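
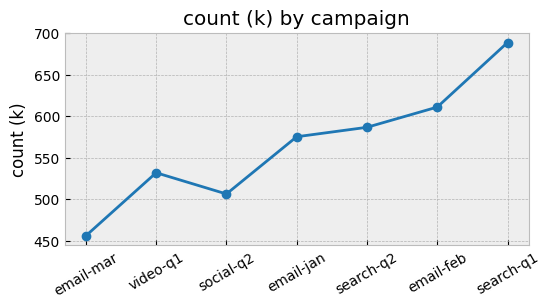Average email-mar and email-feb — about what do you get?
(460 + 620) / 2 ≈ 540.

≈ 540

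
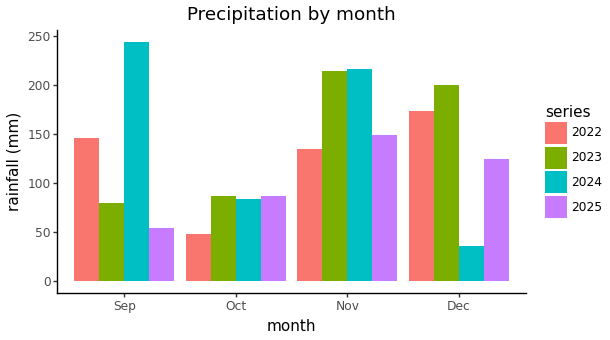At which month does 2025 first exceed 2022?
Sep: 2025 ≈ 50 vs 2022 ≈ 150 (not yet); Oct: 2025 ≈ 75 vs 2022 ≈ 50 (first crossover).

Oct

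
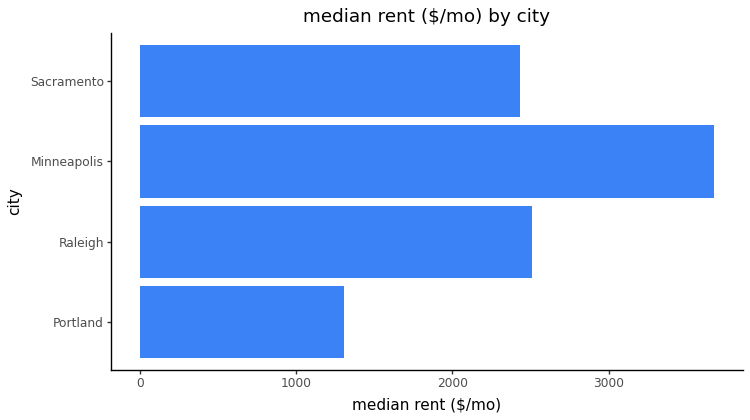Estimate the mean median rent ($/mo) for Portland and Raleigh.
(1500 + 2500) / 2 ≈ 2000.

≈ 2000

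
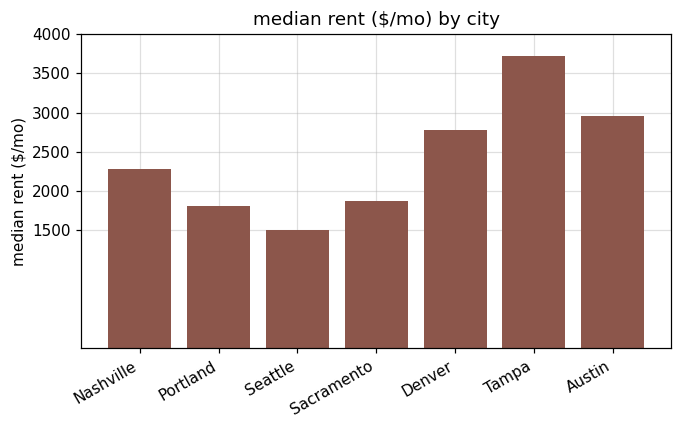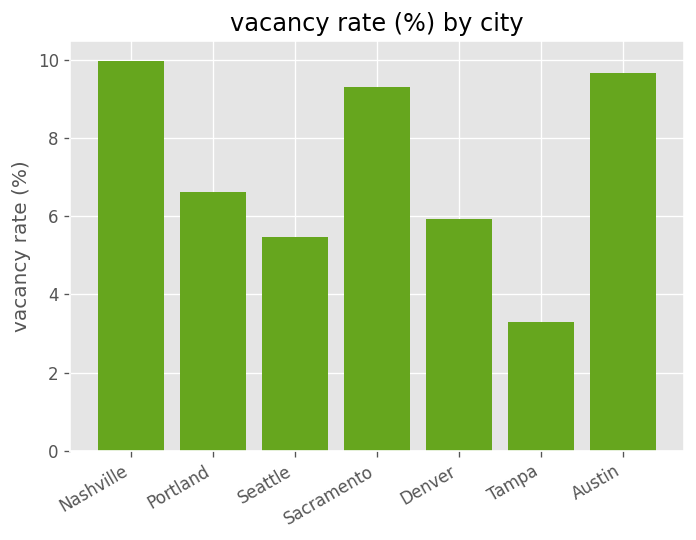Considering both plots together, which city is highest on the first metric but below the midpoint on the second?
Chart 2 median vacancy rate (%) ≈ 7; below-median cities: Seattle, Denver, Tampa. Among those, Tampa has the highest median rent ($/mo) (≈ 3500).

Tampa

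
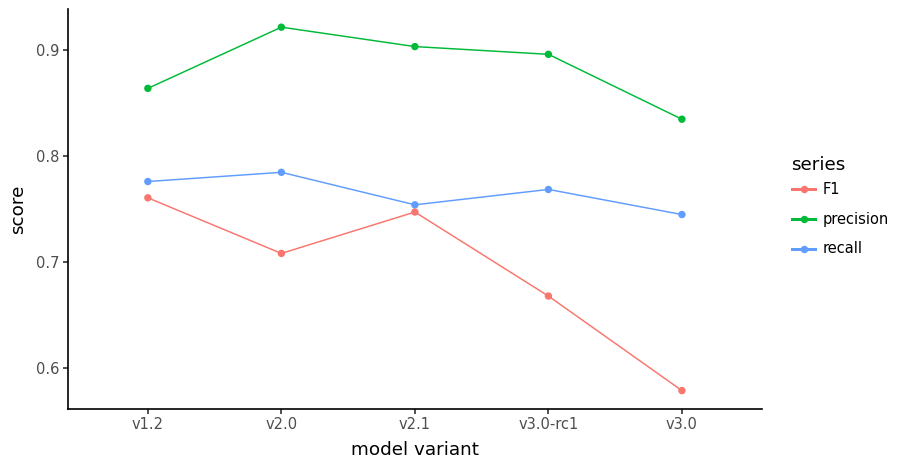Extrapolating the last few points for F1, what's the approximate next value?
≈ 0.525

Last three: 0.75, 0.65, 0.60 → slope ≈ -0.075/step → next ≈ 0.525.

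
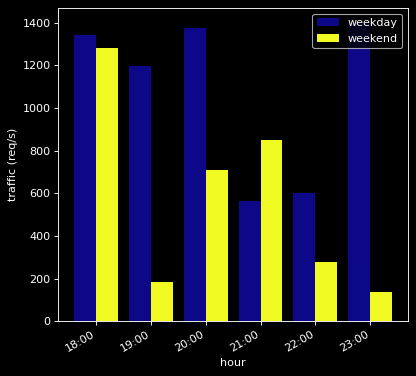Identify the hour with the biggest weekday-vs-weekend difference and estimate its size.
23:00: weekday ≈ 1400, weekend ≈ 200 → gap ≈ 1200. Next-largest (19:00) is only ≈ 1000.

23:00, ≈ 1200 req/s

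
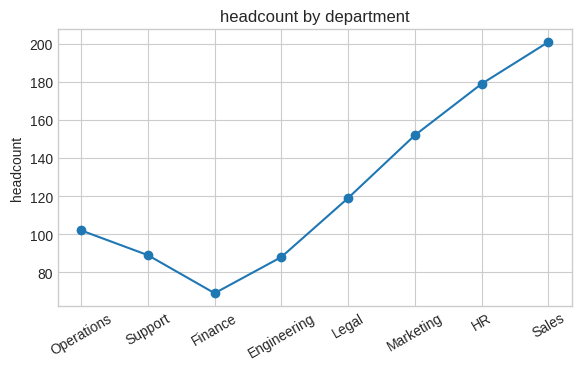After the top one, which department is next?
HR

Top 3: Sales ≈ 200, HR ≈ 180, Marketing ≈ 160.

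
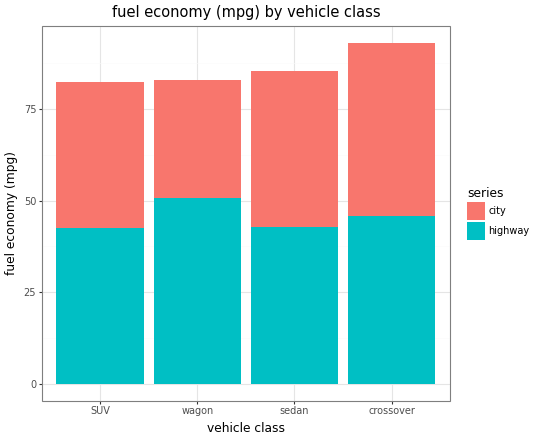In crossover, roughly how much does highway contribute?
≈ 50

highway top ≈ 50, bottom ≈ 0; segment ≈ 50.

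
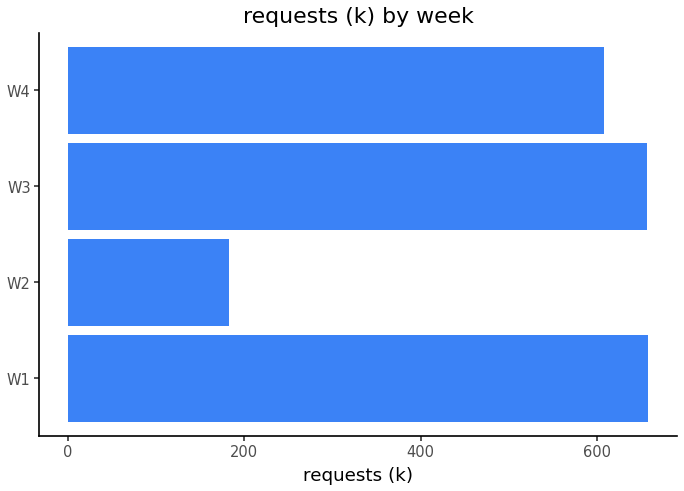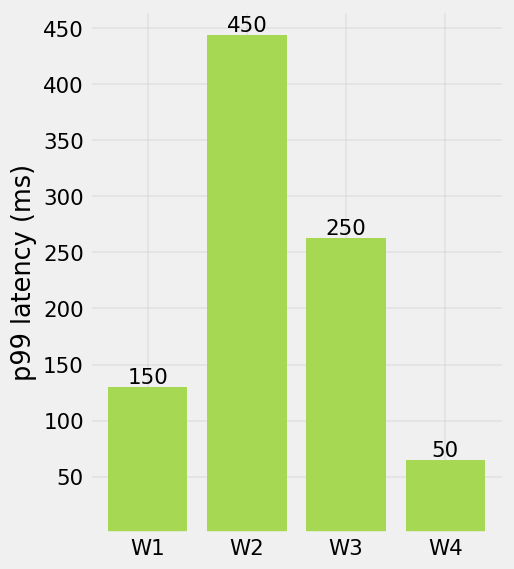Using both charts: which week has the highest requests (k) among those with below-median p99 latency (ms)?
Chart 2 median p99 latency (ms) ≈ 200; below-median weeks: W1, W4. Among those, W1 has the highest requests (k) (≈ 700).

W1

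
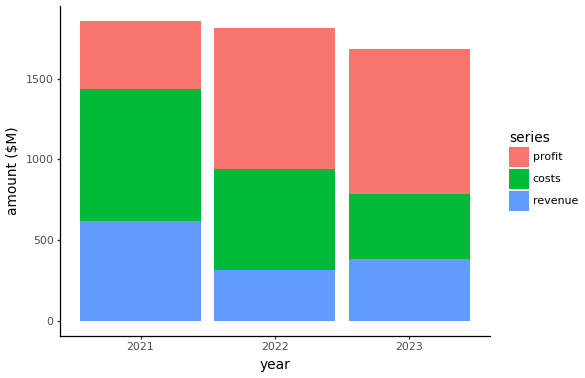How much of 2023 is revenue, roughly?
revenue top ≈ 400, bottom ≈ 0; segment ≈ 400.

≈ 400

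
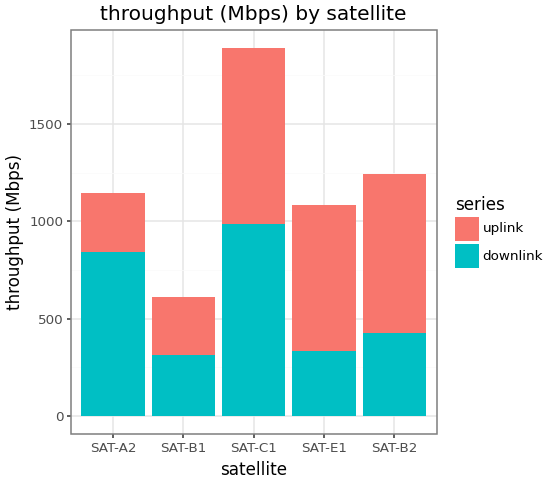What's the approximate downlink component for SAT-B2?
≈ 400

downlink top ≈ 400, bottom ≈ 0; segment ≈ 400.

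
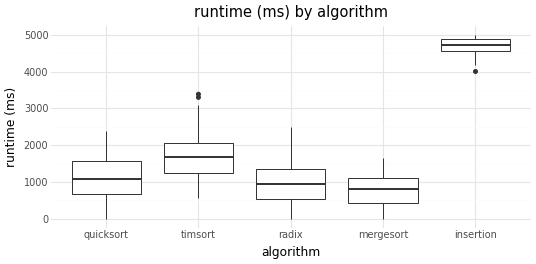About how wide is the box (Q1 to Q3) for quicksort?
Q3 ≈ 1500, Q1 ≈ 500; IQR ≈ 1000.

≈ 1000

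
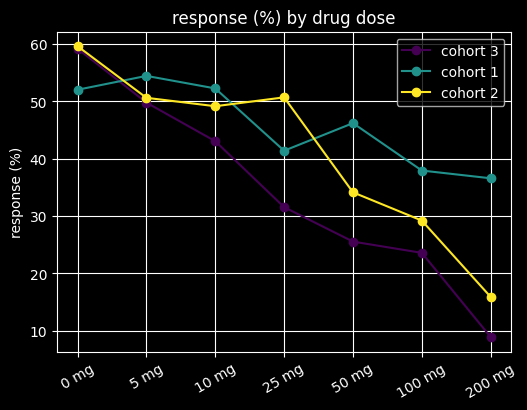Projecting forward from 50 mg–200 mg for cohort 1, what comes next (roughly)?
Last three: 45, 40, 35 → slope ≈ -5/step → next ≈ 30.

≈ 30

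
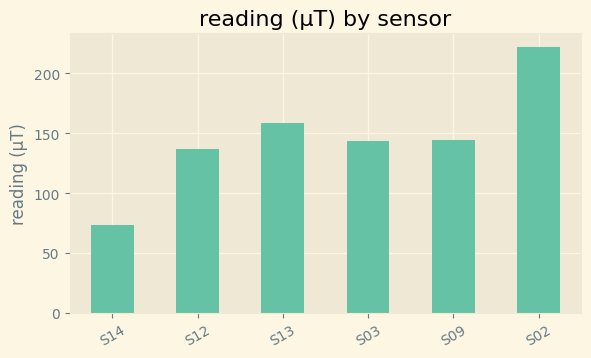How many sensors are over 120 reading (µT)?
5

Above 120: S12, S13, S03, S09, S02.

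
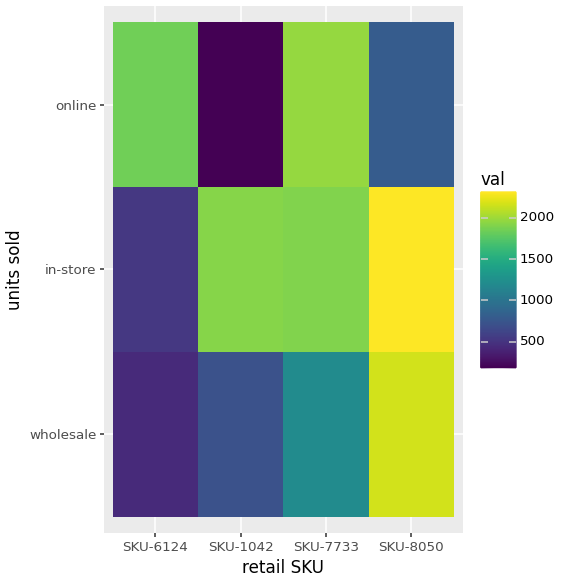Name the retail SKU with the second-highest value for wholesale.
Top 3 for wholesale: SKU-8050 ≈ 2200, SKU-7733 ≈ 1200, SKU-1042 ≈ 800.

SKU-7733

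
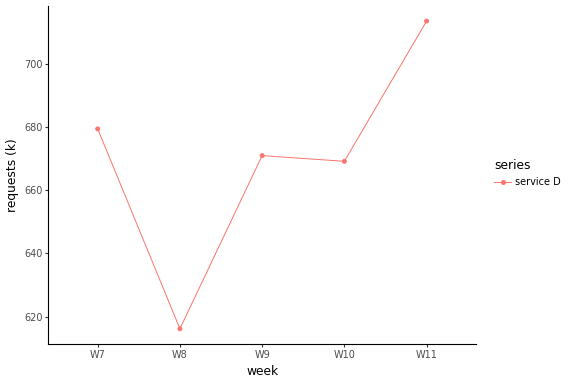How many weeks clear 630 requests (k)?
Above 630: W7, W9, W10, W11.

4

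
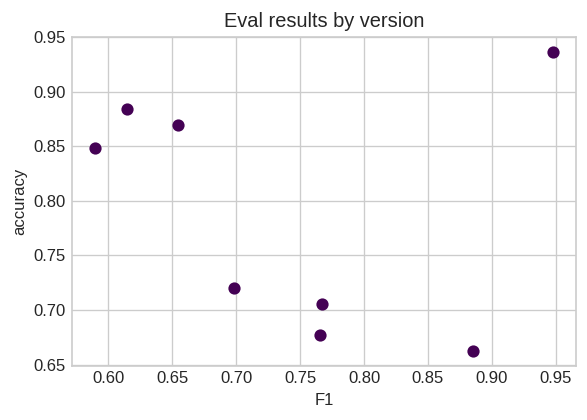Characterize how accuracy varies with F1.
no clear correlation

Points are roughly uncorrelated; weak (|r| ≈ 0.2).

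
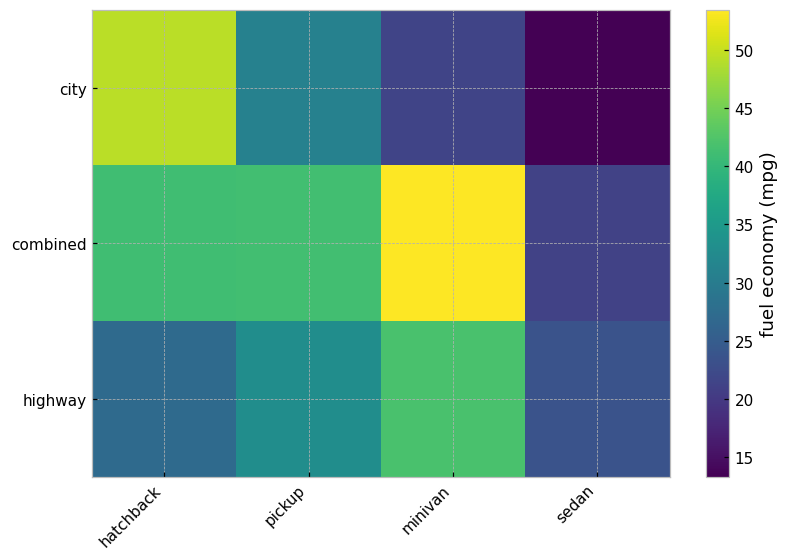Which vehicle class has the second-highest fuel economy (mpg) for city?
pickup

Top 3 for city: hatchback ≈ 50, pickup ≈ 30, minivan ≈ 20.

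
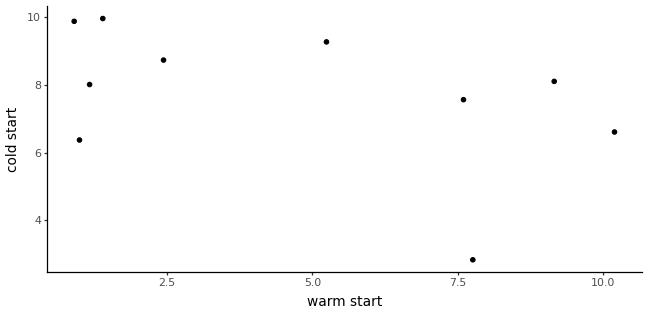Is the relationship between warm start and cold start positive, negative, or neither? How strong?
negative, moderate

Points are negatively correlated; moderate (|r| ≈ 0.5).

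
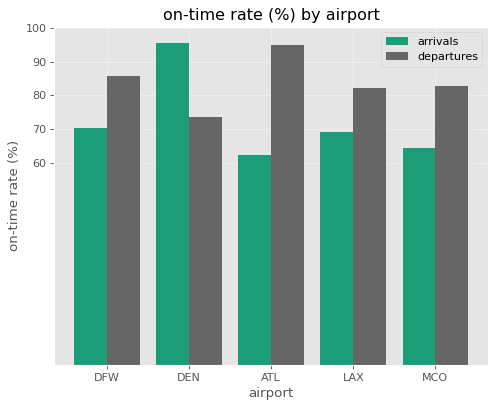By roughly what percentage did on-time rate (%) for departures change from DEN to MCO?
DEN ≈ 70, MCO ≈ 80; (80 − 70) / 70 ≈ +14.3%.

≈ +14.3%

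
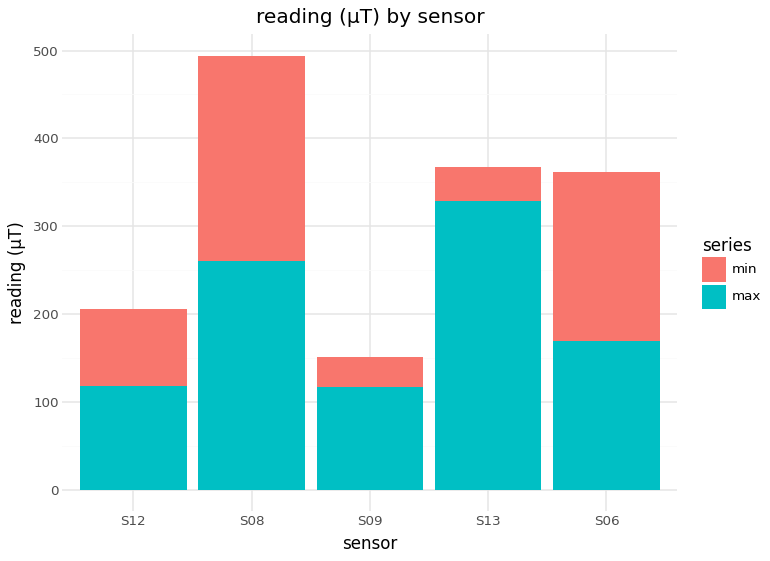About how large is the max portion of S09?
≈ 100

max top ≈ 100, bottom ≈ 0; segment ≈ 100.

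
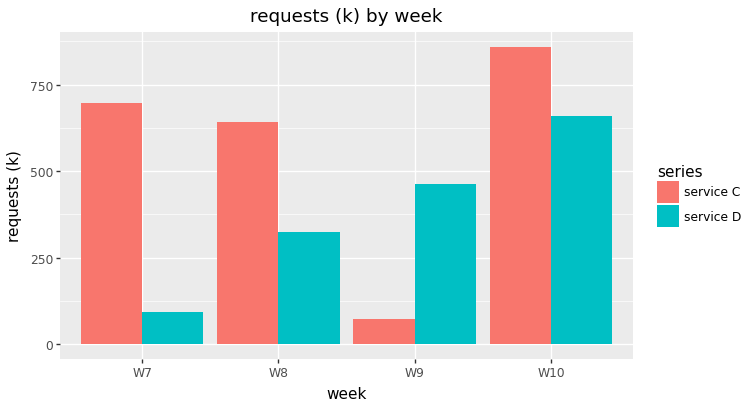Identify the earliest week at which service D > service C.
W8: service D ≈ 300 vs service C ≈ 600 (not yet); W9: service D ≈ 500 vs service C ≈ 100 (first crossover).

W9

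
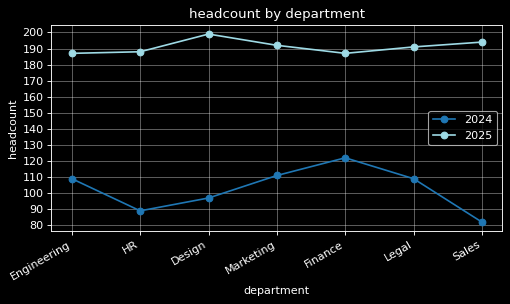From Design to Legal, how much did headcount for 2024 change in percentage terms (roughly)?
Design ≈ 100, Legal ≈ 110; (110 − 100) / 100 ≈ +10%.

≈ +10%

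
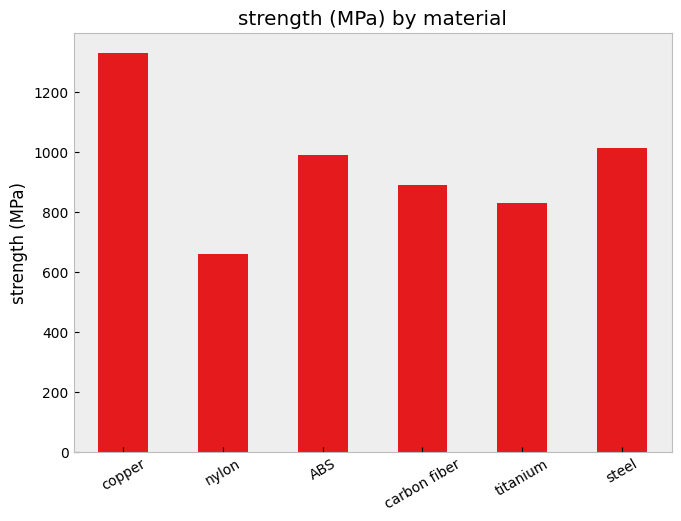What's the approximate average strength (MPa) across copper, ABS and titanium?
(1400 + 1000 + 800) / 3 ≈ 1067.

≈ 1067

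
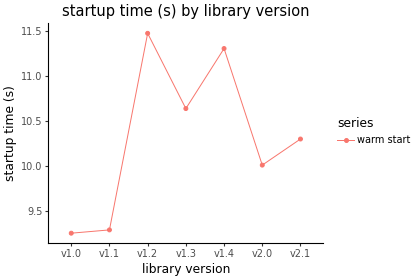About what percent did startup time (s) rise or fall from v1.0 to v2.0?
v1.0 ≈ 9.2, v2.0 ≈ 10.0; (10.0 − 9.2) / 9.2 ≈ +8.7%.

≈ +8.7%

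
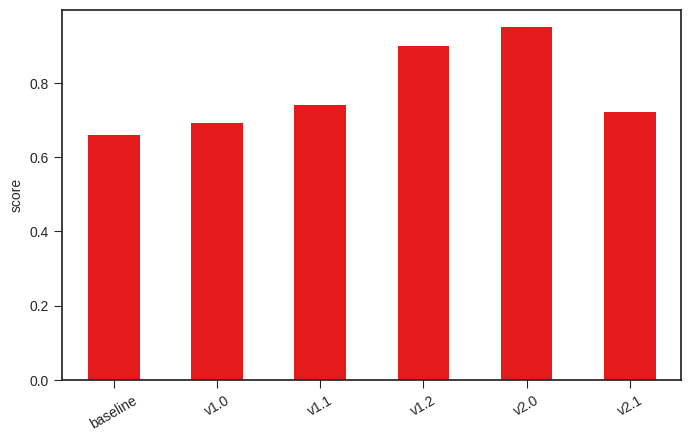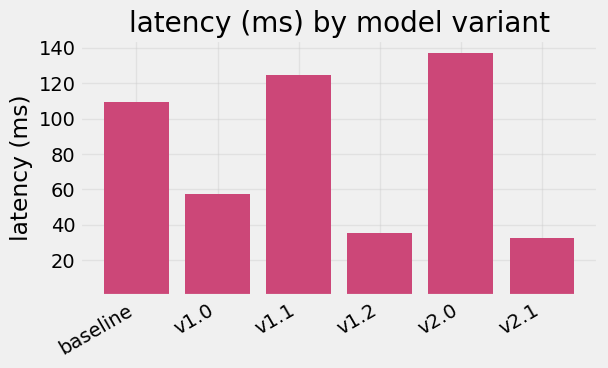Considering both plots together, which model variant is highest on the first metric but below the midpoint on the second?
v1.2

Chart 2 median latency (ms) ≈ 80; below-median model variants: v1.0, v1.2, v2.1. Among those, v1.2 has the highest score (≈ 0.9).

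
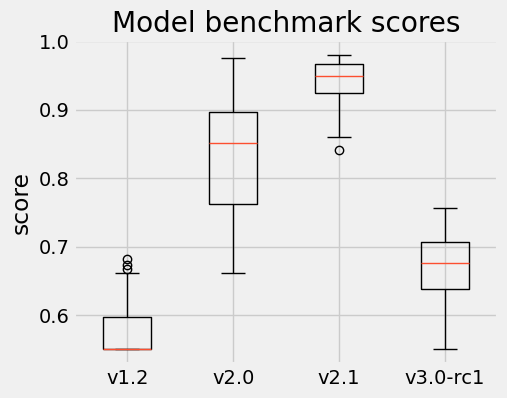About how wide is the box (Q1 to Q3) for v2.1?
≈ 0.05

Q3 ≈ 0.95, Q1 ≈ 0.90; IQR ≈ 0.05.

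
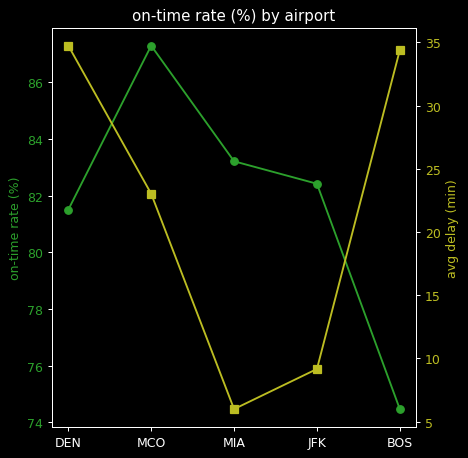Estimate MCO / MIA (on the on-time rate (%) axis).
≈ 1.05×

MCO ≈ 88, MIA ≈ 84; 88/84 ≈ 1.05.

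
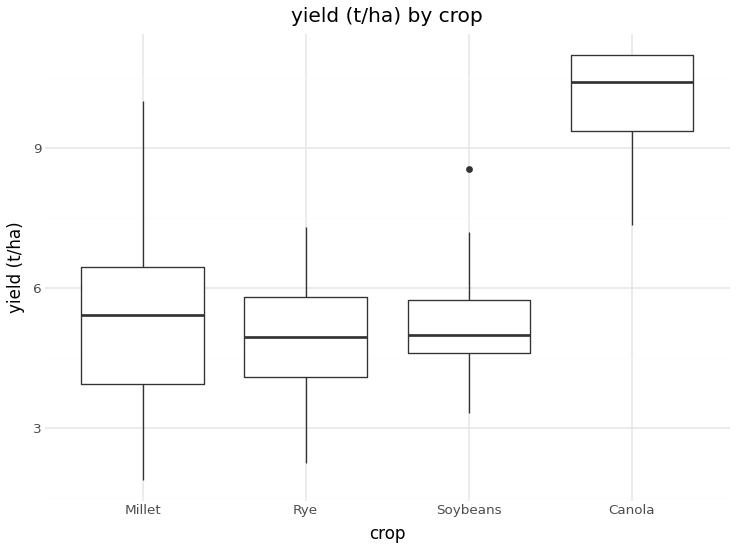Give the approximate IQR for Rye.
≈ 2.0

Q3 ≈ 6.0, Q1 ≈ 4.0; IQR ≈ 2.0.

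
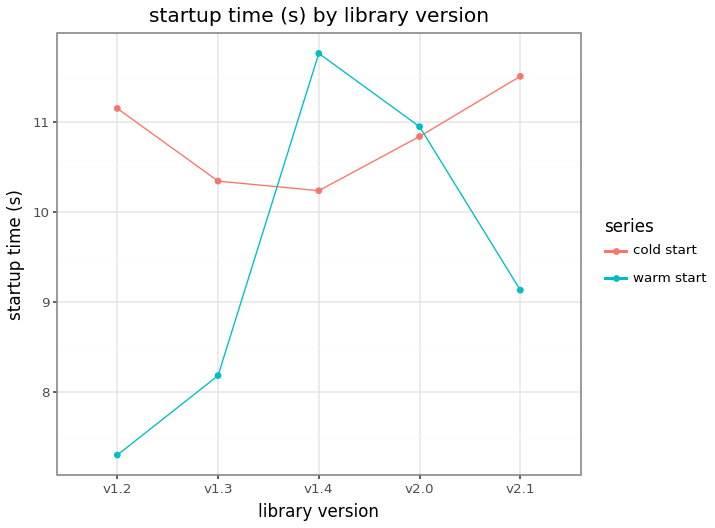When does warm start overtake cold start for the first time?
v1.3: warm start ≈ 8.0 vs cold start ≈ 10.5 (not yet); v1.4: warm start ≈ 12.0 vs cold start ≈ 10.0 (first crossover).

v1.4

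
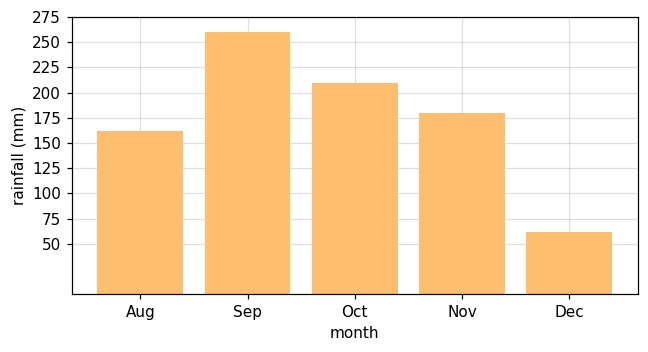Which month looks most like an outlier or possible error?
Dec ≈ 50; the rest sit between ≈ 150 and ≈ 250.

Dec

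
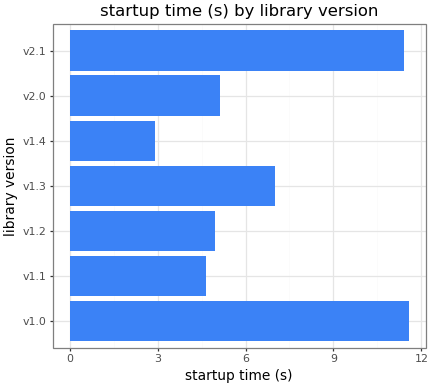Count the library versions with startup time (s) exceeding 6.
Above 6: v1.0, v1.3, v2.1.

3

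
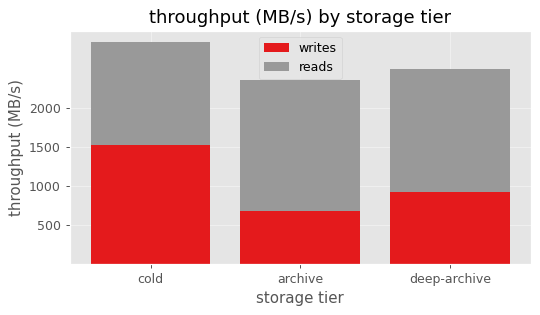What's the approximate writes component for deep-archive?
≈ 1000

writes top ≈ 1000, bottom ≈ 0; segment ≈ 1000.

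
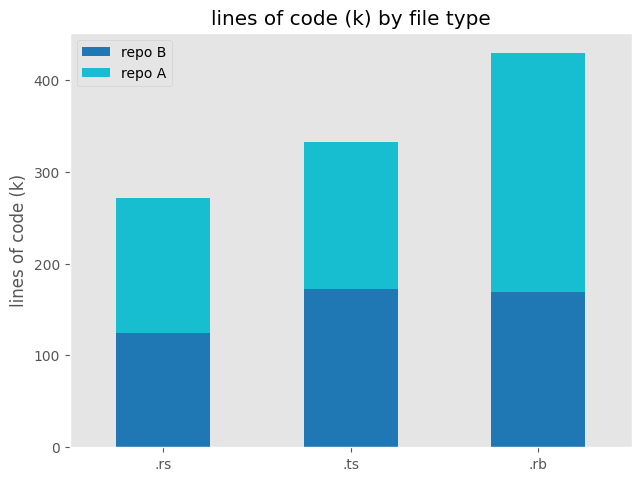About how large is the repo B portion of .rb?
repo B top ≈ 150, bottom ≈ 0; segment ≈ 150.

≈ 150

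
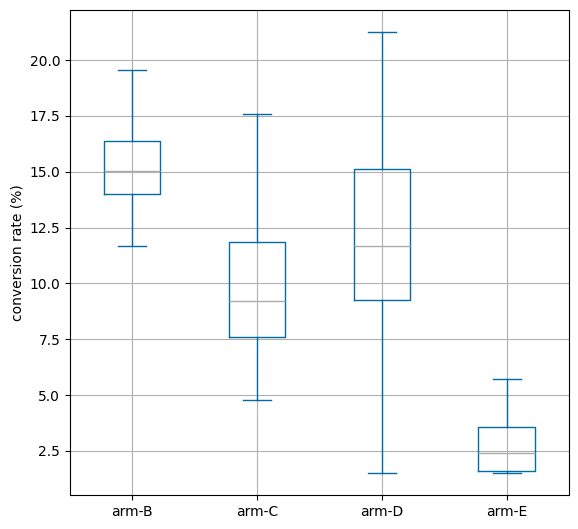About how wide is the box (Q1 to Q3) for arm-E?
≈ 2

Q3 ≈ 4, Q1 ≈ 2; IQR ≈ 2.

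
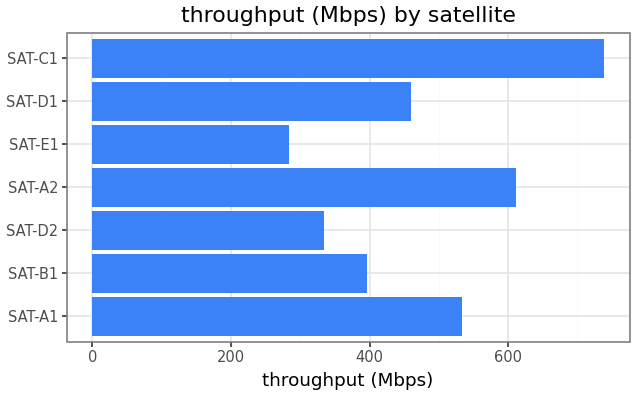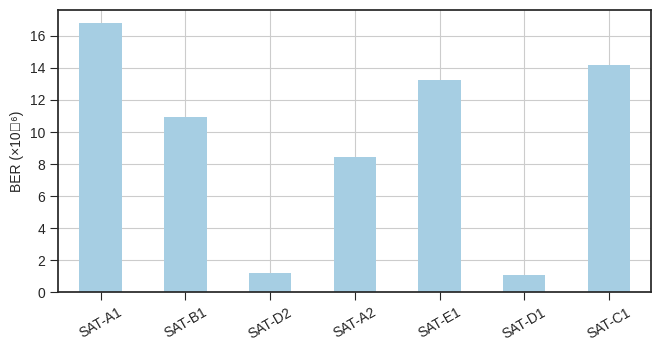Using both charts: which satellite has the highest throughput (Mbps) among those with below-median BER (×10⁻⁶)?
SAT-A2

Chart 2 median BER (×10⁻⁶) ≈ 10; below-median satellites: SAT-D2, SAT-A2, SAT-D1. Among those, SAT-A2 has the highest throughput (Mbps) (≈ 600).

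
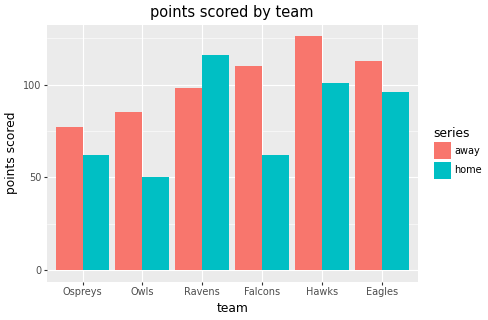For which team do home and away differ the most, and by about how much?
Falcons: home ≈ 60, away ≈ 120 → gap ≈ 60. Next-largest (Owls) is only ≈ 40.

Falcons, ≈ 60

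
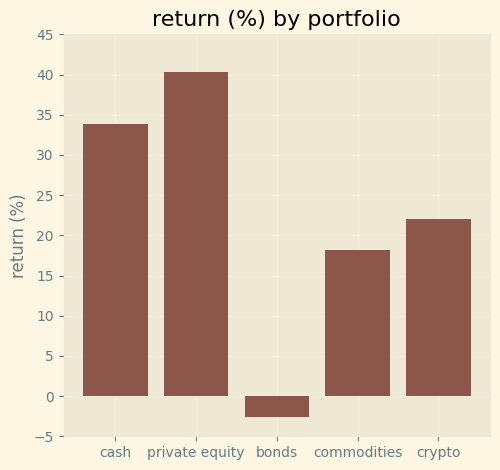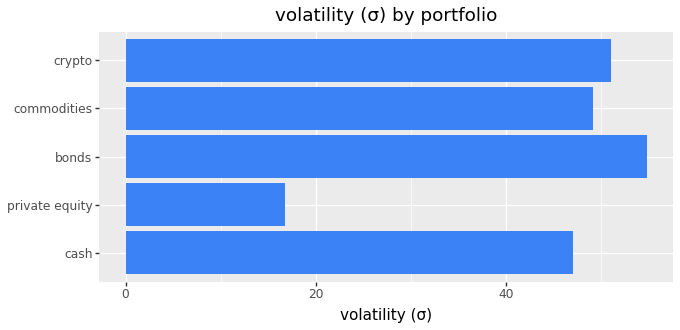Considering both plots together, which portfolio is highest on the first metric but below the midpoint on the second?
Chart 2 median volatility (σ) ≈ 50; below-median portfolios: cash, private equity. Among those, private equity has the highest return (%) (≈ 40).

private equity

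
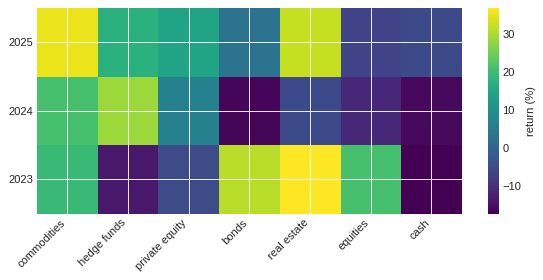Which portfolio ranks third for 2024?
Top 4 for 2024: hedge funds ≈ 30, commodities ≈ 20, private equity ≈ 5, real estate ≈ -5.

private equity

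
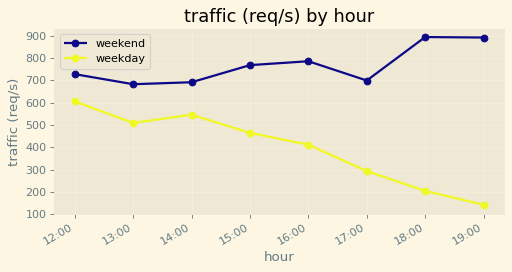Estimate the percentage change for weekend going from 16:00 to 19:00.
≈ +12.5%

16:00 ≈ 800, 19:00 ≈ 900; (900 − 800) / 800 ≈ +12.5%.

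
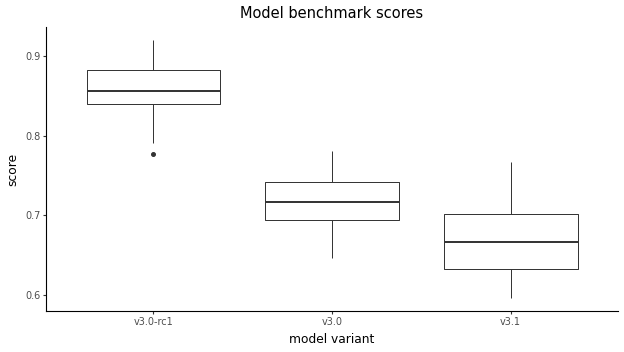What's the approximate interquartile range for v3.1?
Q3 ≈ 0.70, Q1 ≈ 0.64; IQR ≈ 0.06.

≈ 0.06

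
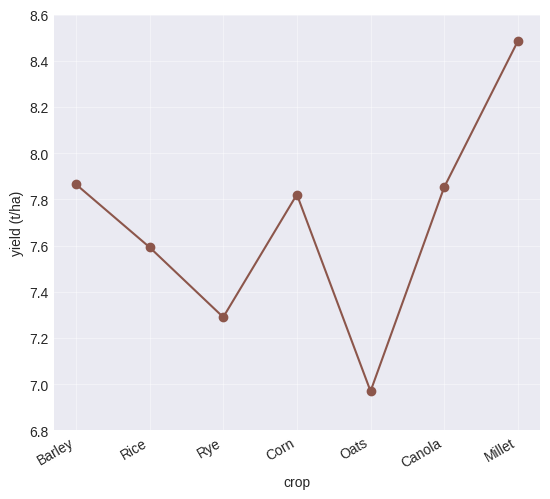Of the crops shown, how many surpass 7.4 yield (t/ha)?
5

Above 7.4: Barley, Rice, Corn, Canola, Millet.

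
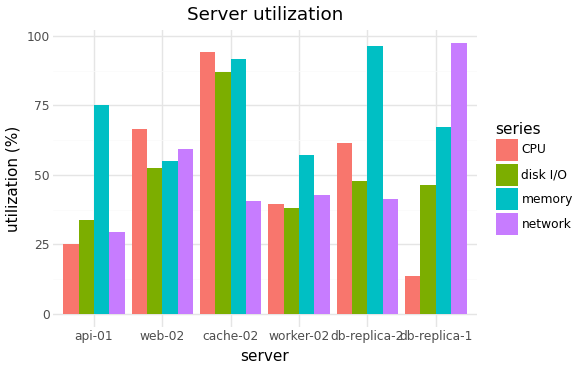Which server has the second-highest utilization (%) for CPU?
Top 3 for CPU: cache-02 ≈ 90, web-02 ≈ 70, db-replica-2 ≈ 60.

web-02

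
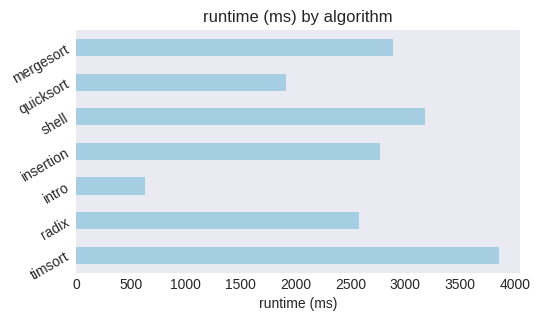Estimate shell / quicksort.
shell ≈ 3000, quicksort ≈ 2000; 3000/2000 ≈ 1.5.

≈ 1.5×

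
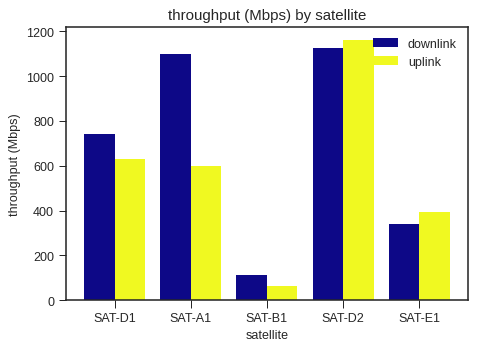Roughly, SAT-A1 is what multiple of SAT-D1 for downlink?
SAT-A1 ≈ 1100, SAT-D1 ≈ 700; 1100/700 ≈ 1.57.

≈ 1.57×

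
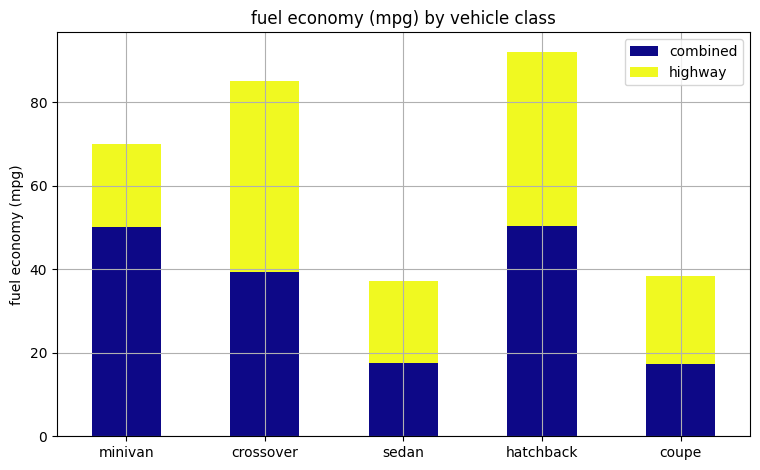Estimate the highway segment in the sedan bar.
≈ 20

highway top ≈ 40, bottom ≈ 20; segment ≈ 20.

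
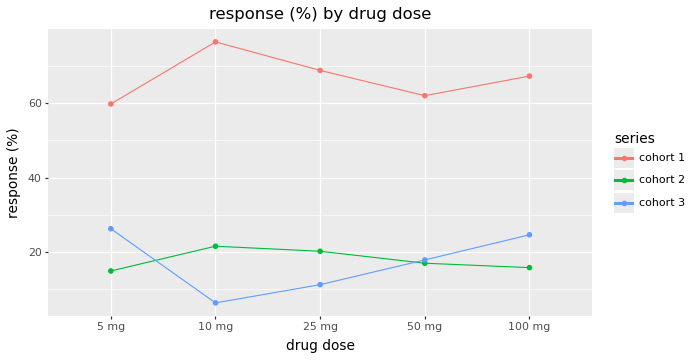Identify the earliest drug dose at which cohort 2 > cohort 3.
10 mg

5 mg: cohort 2 ≈ 10 vs cohort 3 ≈ 30 (not yet); 10 mg: cohort 2 ≈ 20 vs cohort 3 ≈ 10 (first crossover).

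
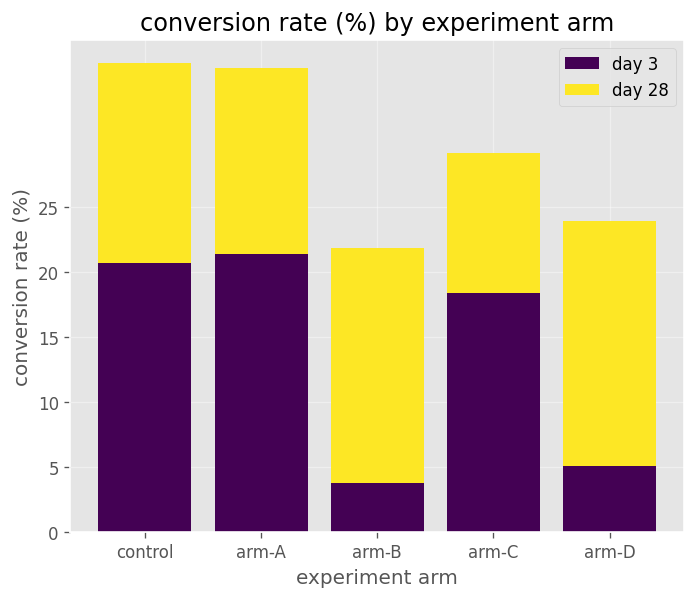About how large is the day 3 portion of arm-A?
day 3 top ≈ 20, bottom ≈ 0; segment ≈ 20.

≈ 20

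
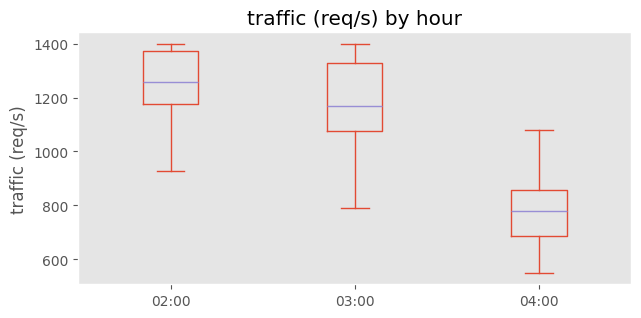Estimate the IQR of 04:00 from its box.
≈ 150

Q3 ≈ 850, Q1 ≈ 700; IQR ≈ 150.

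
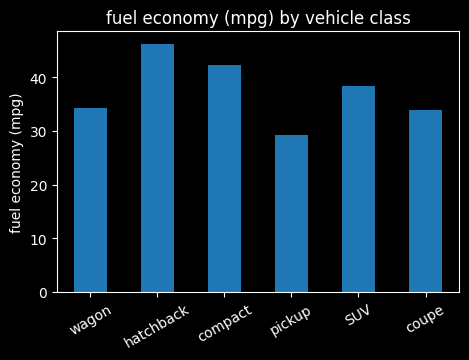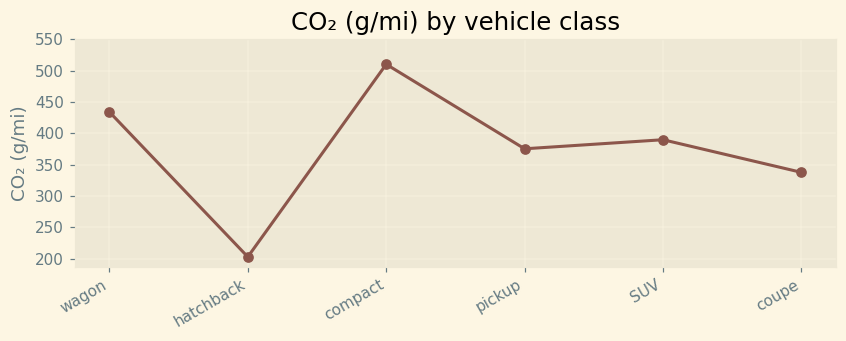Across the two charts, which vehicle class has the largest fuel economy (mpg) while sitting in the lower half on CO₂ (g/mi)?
Chart 2 median CO₂ (g/mi) ≈ 400; below-median vehicle classes: hatchback, pickup, coupe. Among those, hatchback has the highest fuel economy (mpg) (≈ 45).

hatchback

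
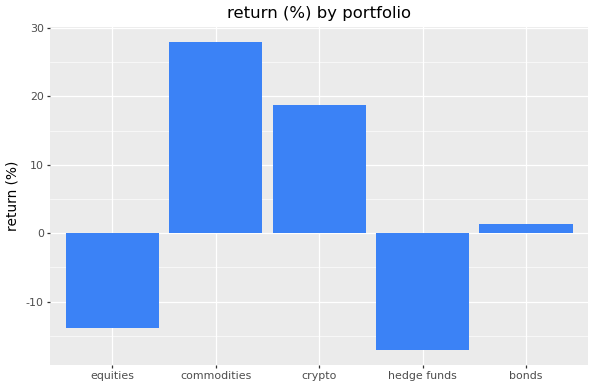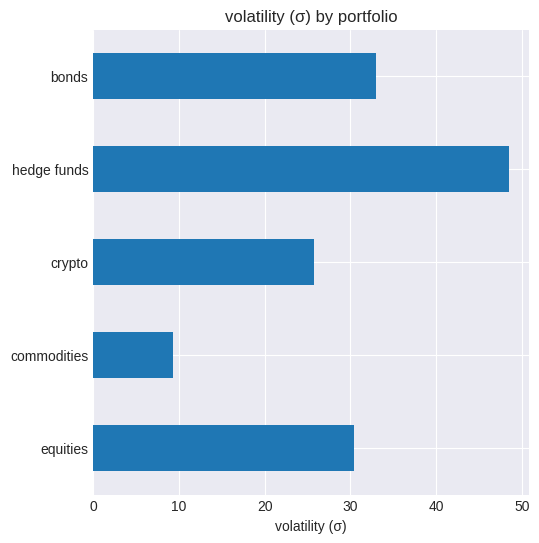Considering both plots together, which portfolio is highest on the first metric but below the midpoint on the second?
commodities

Chart 2 median volatility (σ) ≈ 30; below-median portfolios: commodities, crypto. Among those, commodities has the highest return (%) (≈ 30).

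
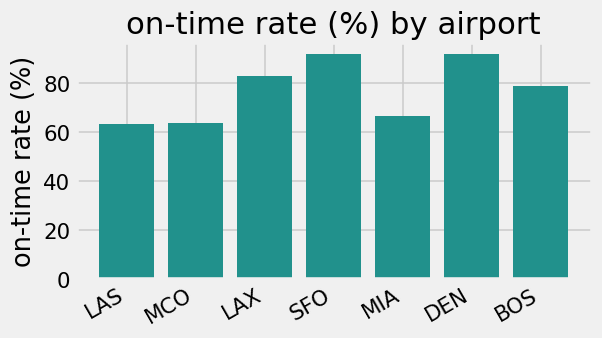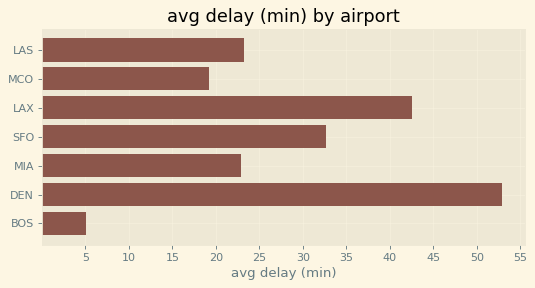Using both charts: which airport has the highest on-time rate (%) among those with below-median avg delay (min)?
Chart 2 median avg delay (min) ≈ 25; below-median airports: MCO, MIA, BOS. Among those, BOS has the highest on-time rate (%) (≈ 80).

BOS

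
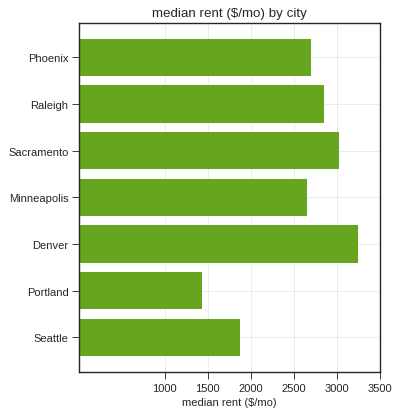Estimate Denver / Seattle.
Denver ≈ 3000, Seattle ≈ 2000; 3000/2000 ≈ 1.5.

≈ 1.5×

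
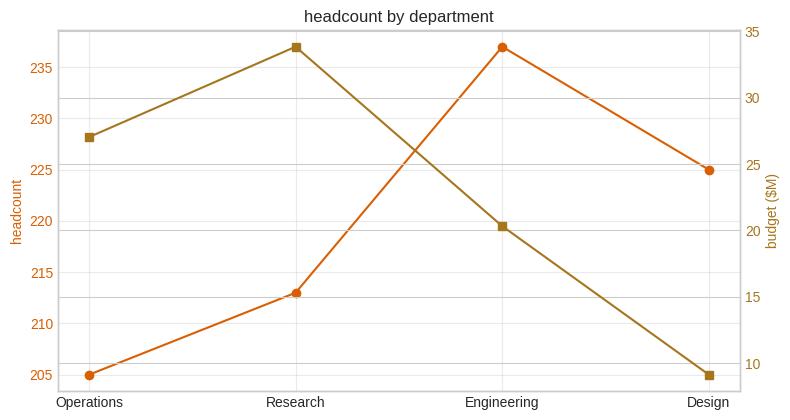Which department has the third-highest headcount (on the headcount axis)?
Top 4 (on the headcount axis): Engineering ≈ 235, Design ≈ 225, Research ≈ 215, Operations ≈ 205.

Research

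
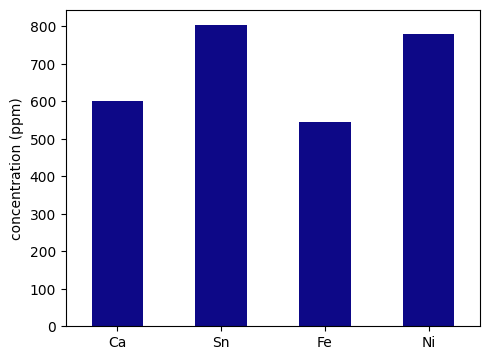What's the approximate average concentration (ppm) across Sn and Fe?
≈ 650

(800 + 500) / 2 ≈ 650.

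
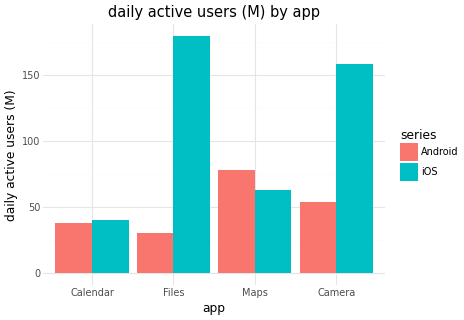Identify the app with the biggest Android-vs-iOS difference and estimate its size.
Files, ≈ 140 M

Files: Android ≈ 40, iOS ≈ 180 → gap ≈ 140. Next-largest (Camera) is only ≈ 100.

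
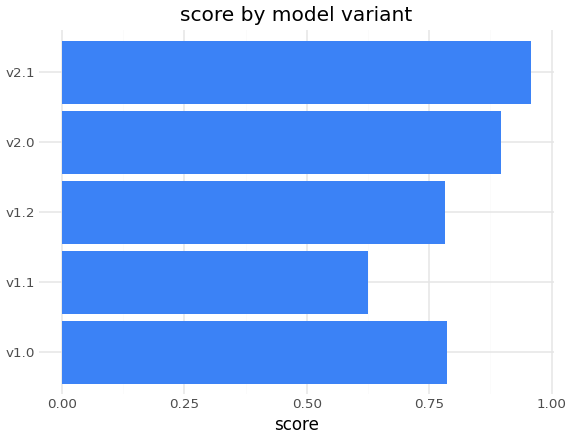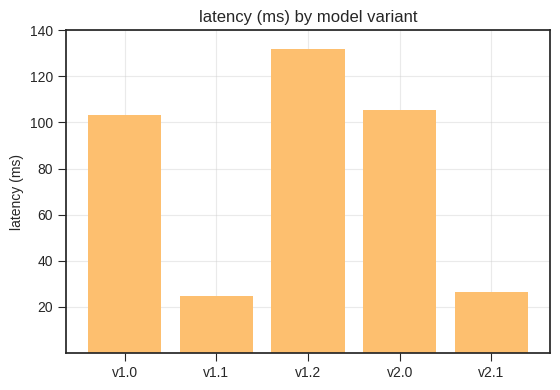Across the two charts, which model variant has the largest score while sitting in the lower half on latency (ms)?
Chart 2 median latency (ms) ≈ 100; below-median model variants: v1.1, v2.1. Among those, v2.1 has the highest score (≈ 1).

v2.1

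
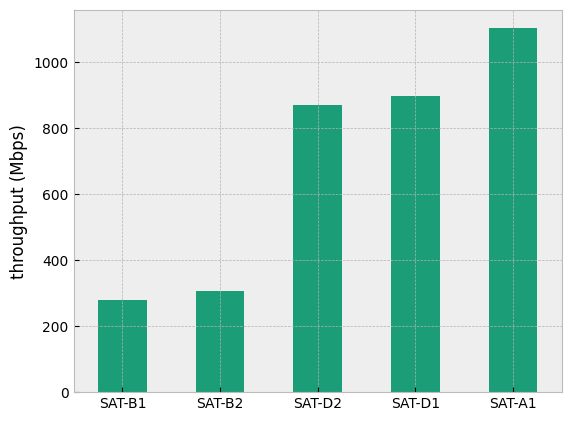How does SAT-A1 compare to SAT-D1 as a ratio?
SAT-A1 ≈ 1100, SAT-D1 ≈ 900; 1100/900 ≈ 1.22.

≈ 1.22×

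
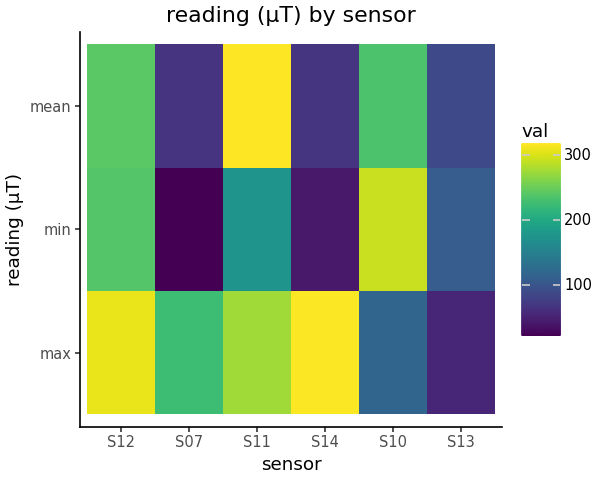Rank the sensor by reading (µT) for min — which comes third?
Top 4 for min: S10 ≈ 300, S12 ≈ 250, S11 ≈ 175, S13 ≈ 100.

S11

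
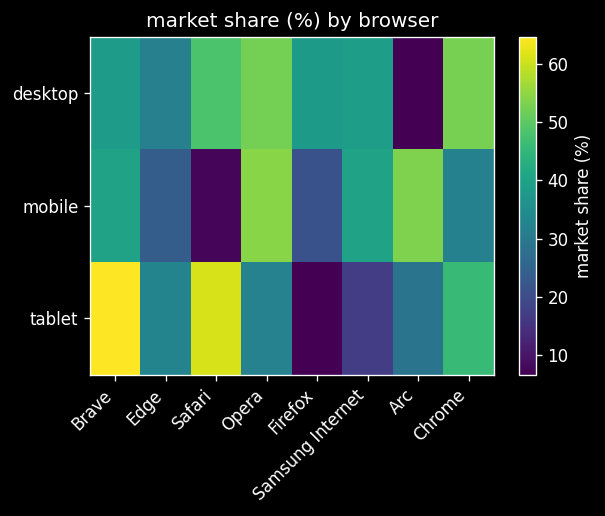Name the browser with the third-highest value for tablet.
Top 4 for tablet: Brave ≈ 65, Safari ≈ 60, Chrome ≈ 45, Edge ≈ 35.

Chrome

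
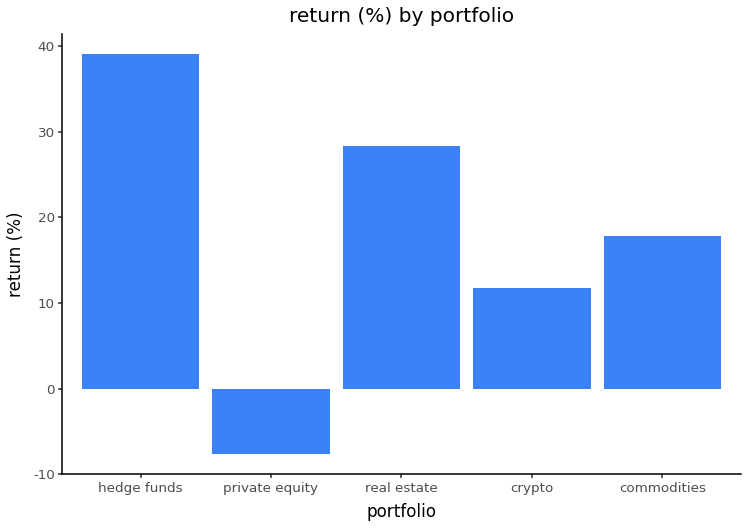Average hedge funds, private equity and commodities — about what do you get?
(40 + -10 + 20) / 3 ≈ 17.

≈ 17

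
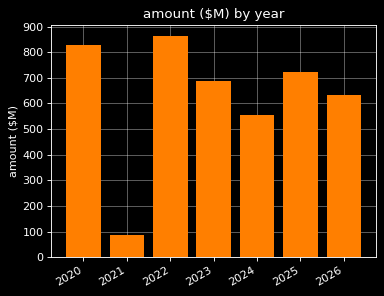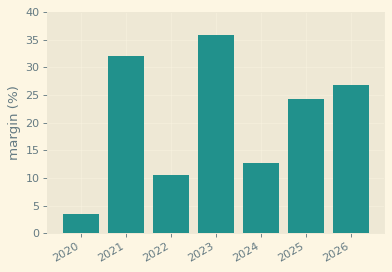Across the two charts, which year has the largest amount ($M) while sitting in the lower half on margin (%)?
2022

Chart 2 median margin (%) ≈ 25; below-median years: 2020, 2022, 2024. Among those, 2022 has the highest amount ($M) (≈ 900).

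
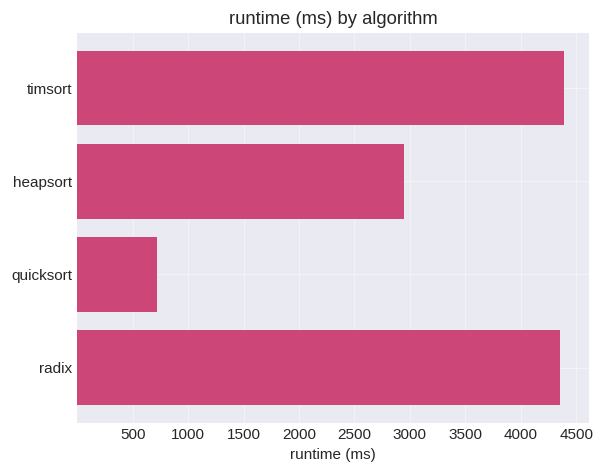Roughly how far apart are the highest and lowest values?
≈ 4000

Max timsort ≈ 4500, min quicksort ≈ 500; range ≈ 4000.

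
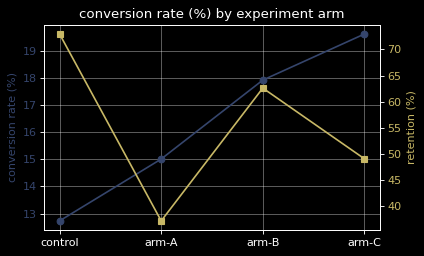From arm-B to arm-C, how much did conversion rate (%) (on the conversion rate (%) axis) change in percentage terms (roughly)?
≈ +11.1%

arm-B ≈ 18, arm-C ≈ 20; (20 − 18) / 18 ≈ +11.1%.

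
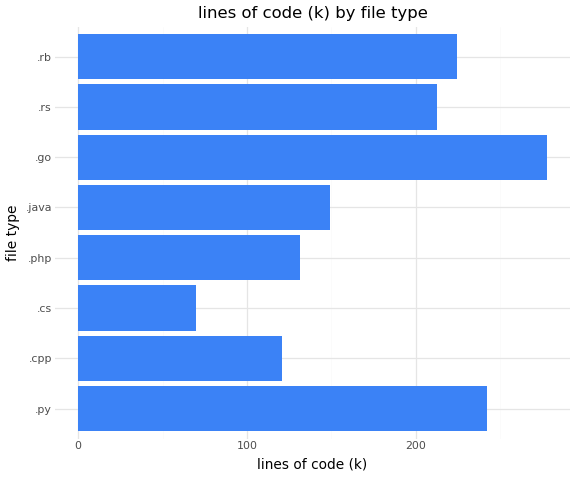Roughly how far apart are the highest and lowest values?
Max .go ≈ 275, min .cs ≈ 75; range ≈ 200.

≈ 200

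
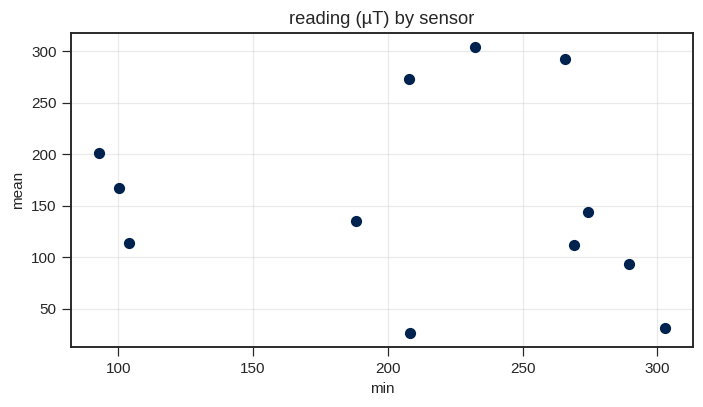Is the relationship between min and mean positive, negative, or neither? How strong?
Points are roughly uncorrelated; weak (|r| ≈ 0.1).

no clear correlation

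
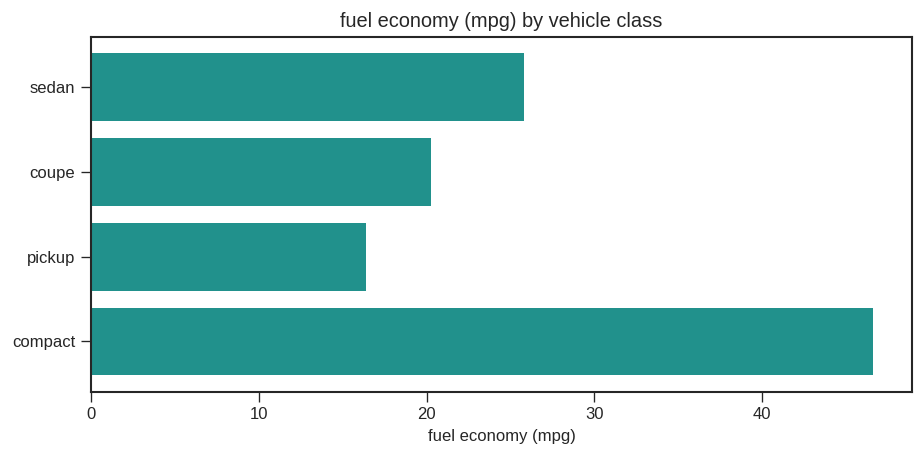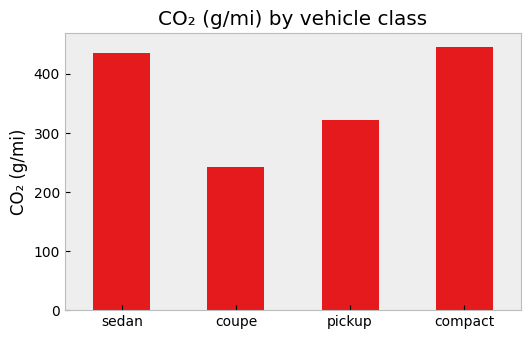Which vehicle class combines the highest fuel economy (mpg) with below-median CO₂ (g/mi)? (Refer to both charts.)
coupe

Chart 2 median CO₂ (g/mi) ≈ 400; below-median vehicle classes: coupe, pickup. Among those, coupe has the highest fuel economy (mpg) (≈ 20).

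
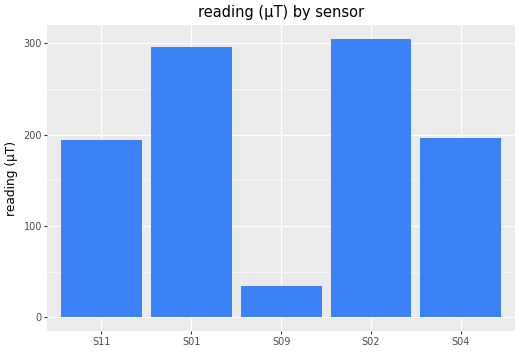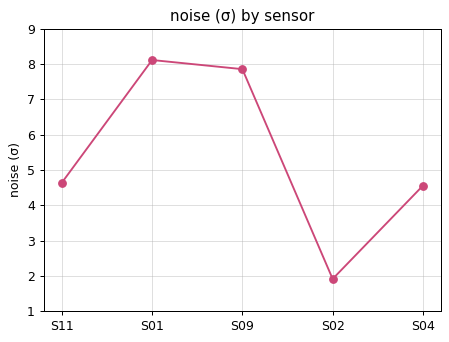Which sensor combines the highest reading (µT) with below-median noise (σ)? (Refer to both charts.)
Chart 2 median noise (σ) ≈ 5; below-median sensors: S02, S04. Among those, S02 has the highest reading (µT) (≈ 300).

S02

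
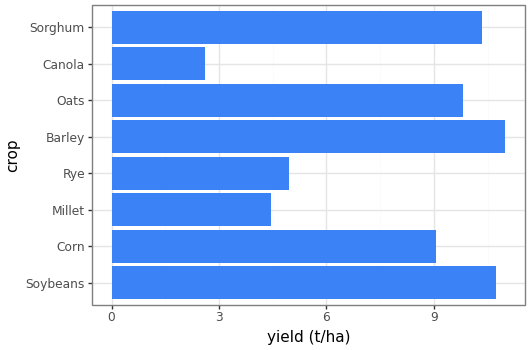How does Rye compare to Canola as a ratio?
≈ 1.67×

Rye ≈ 5, Canola ≈ 3; 5/3 ≈ 1.67.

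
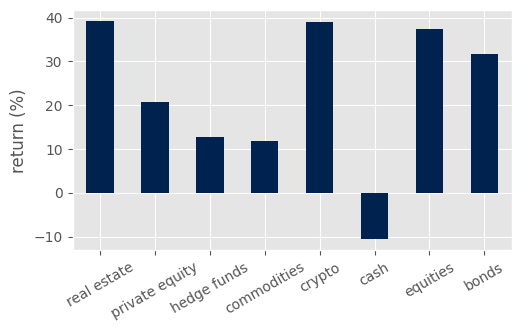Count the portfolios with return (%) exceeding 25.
4

Above 25: real estate, crypto, equities, bonds.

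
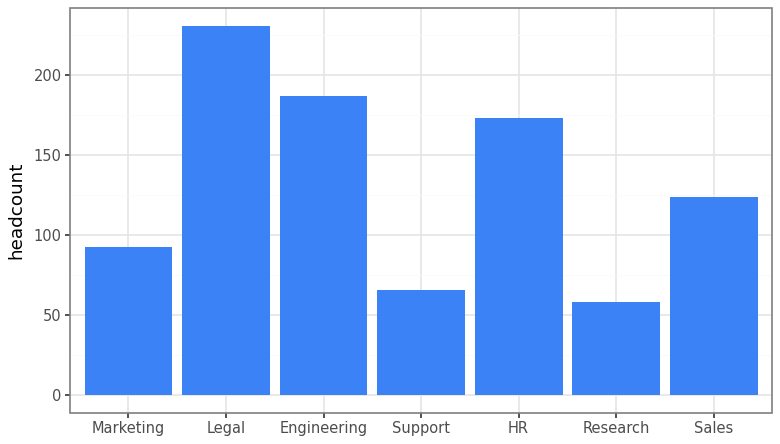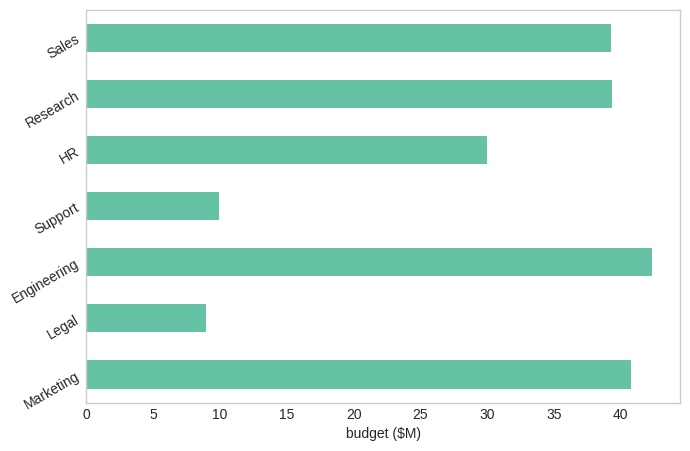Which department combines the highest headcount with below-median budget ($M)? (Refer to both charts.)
Legal

Chart 2 median budget ($M) ≈ 40; below-median departments: Legal, Support, HR. Among those, Legal has the highest headcount (≈ 225).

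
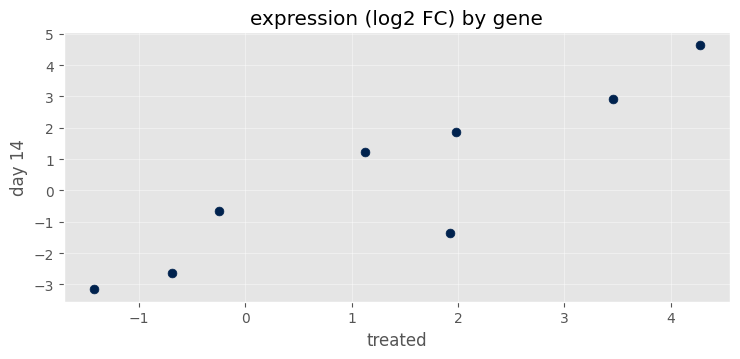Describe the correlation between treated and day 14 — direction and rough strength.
Points are positively correlated; strong (|r| ≈ 0.9).

positive, strong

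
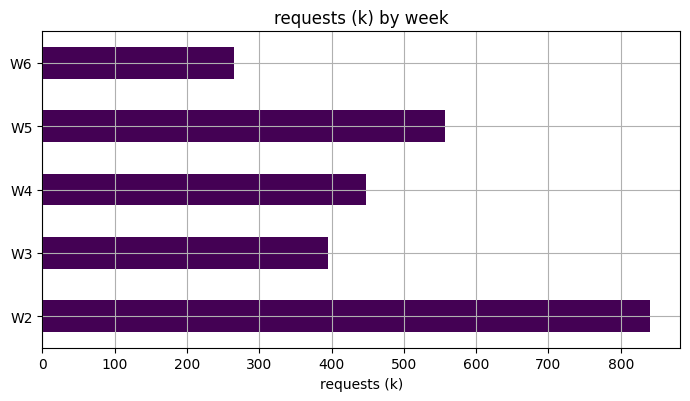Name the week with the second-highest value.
W5

Top 3: W2 ≈ 800, W5 ≈ 600, W4 ≈ 400.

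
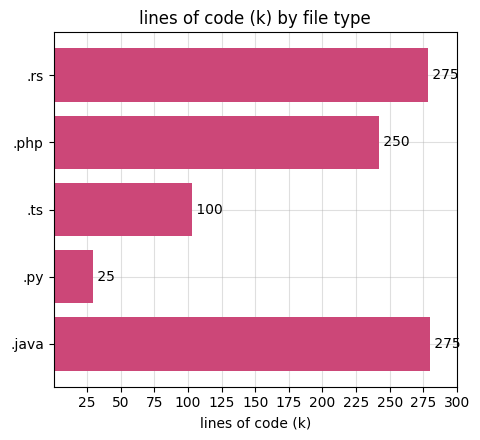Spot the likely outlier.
.py

.py ≈ 25; the rest sit between ≈ 100 and ≈ 275.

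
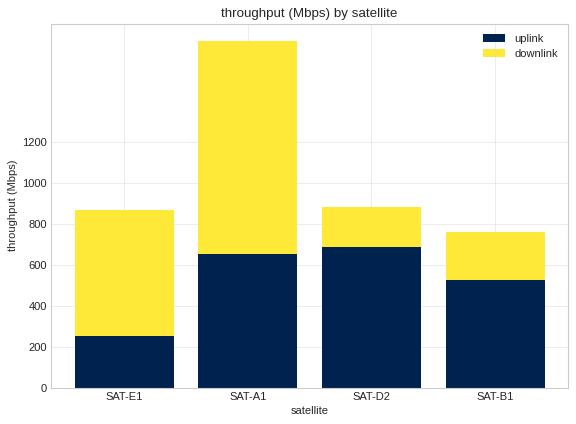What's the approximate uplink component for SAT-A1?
uplink top ≈ 600, bottom ≈ 0; segment ≈ 600.

≈ 600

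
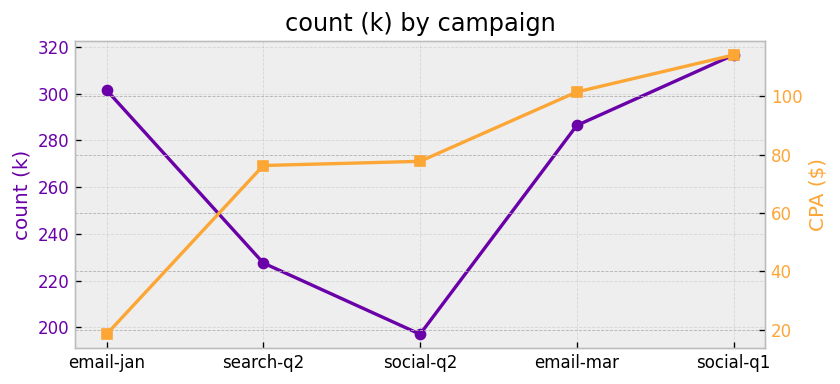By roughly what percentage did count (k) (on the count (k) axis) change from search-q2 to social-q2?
search-q2 ≈ 230, social-q2 ≈ 200; (200 − 230) / 230 ≈ -13%.

≈ -13%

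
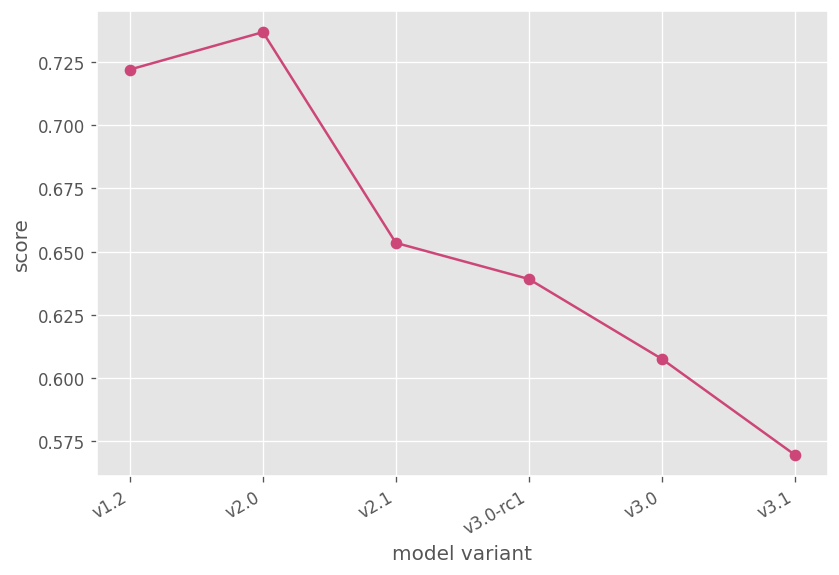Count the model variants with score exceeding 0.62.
Above 0.62: v1.2, v2.0, v2.1, v3.0-rc1.

4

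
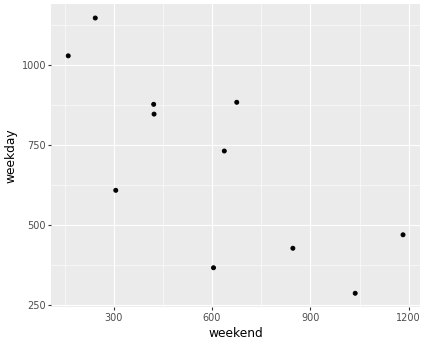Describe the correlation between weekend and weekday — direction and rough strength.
negative, strong

Points are negatively correlated; strong (|r| ≈ 0.8).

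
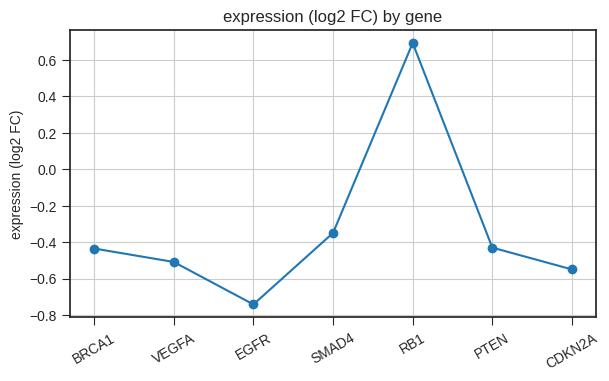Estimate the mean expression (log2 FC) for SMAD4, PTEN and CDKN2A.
(-0.4 + -0.4 + -0.6) / 3 ≈ -0.47.

≈ -0.47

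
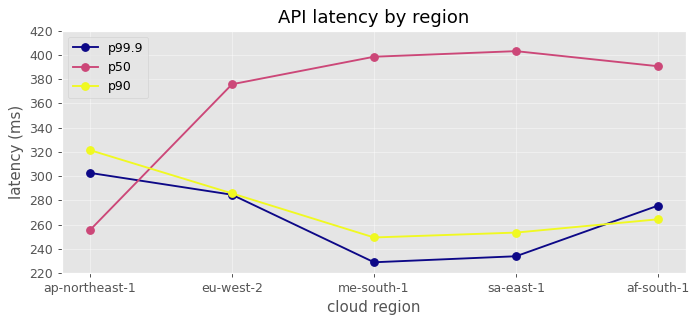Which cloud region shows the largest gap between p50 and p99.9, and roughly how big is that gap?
me-south-1: p50 ≈ 400, p99.9 ≈ 220 → gap ≈ 180. Next-largest (sa-east-1) is only ≈ 160.

me-south-1, ≈ 180 ms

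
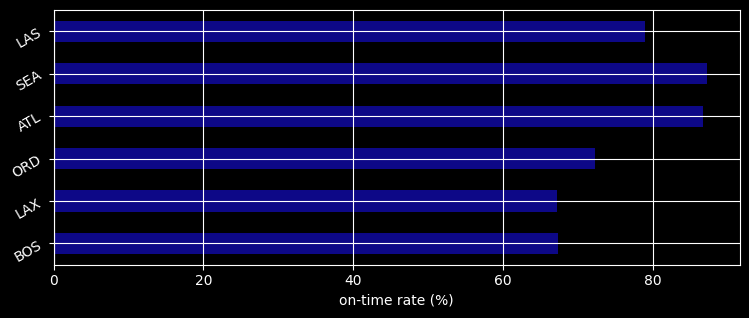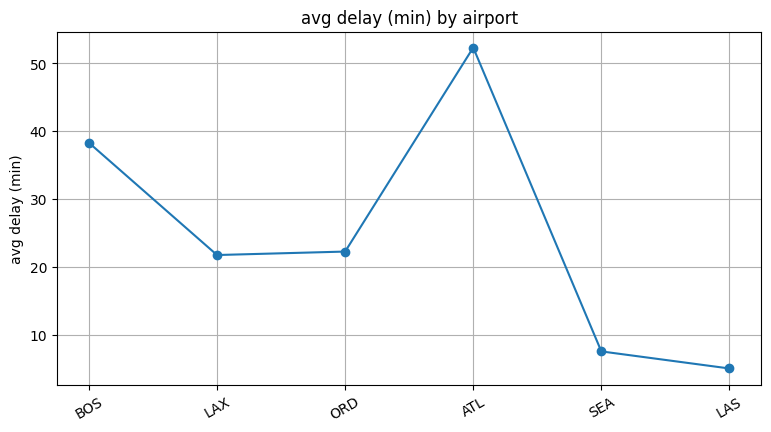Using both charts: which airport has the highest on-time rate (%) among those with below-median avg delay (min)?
Chart 2 median avg delay (min) ≈ 20; below-median airports: LAX, SEA, LAS. Among those, SEA has the highest on-time rate (%) (≈ 90).

SEA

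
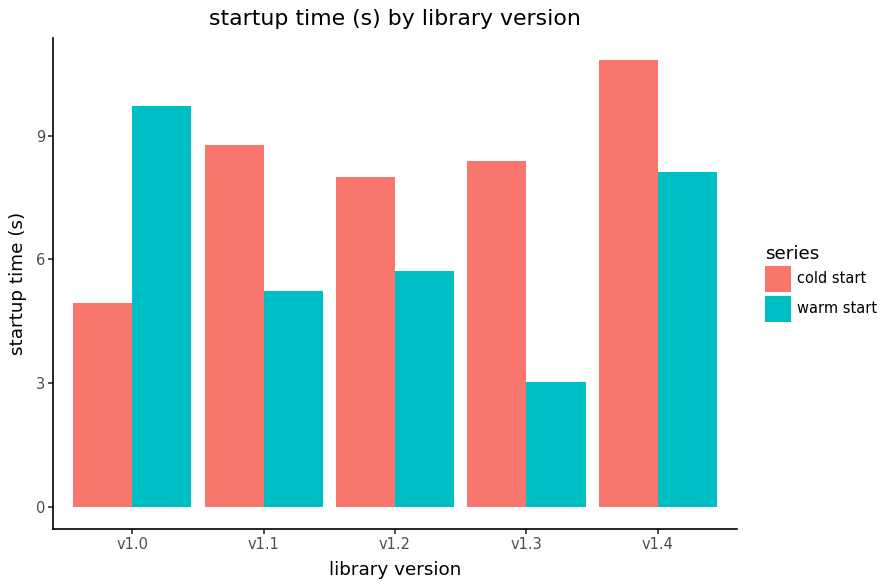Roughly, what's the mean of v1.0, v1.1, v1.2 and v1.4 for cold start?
≈ 8

(5 + 9 + 8 + 11) / 4 ≈ 8.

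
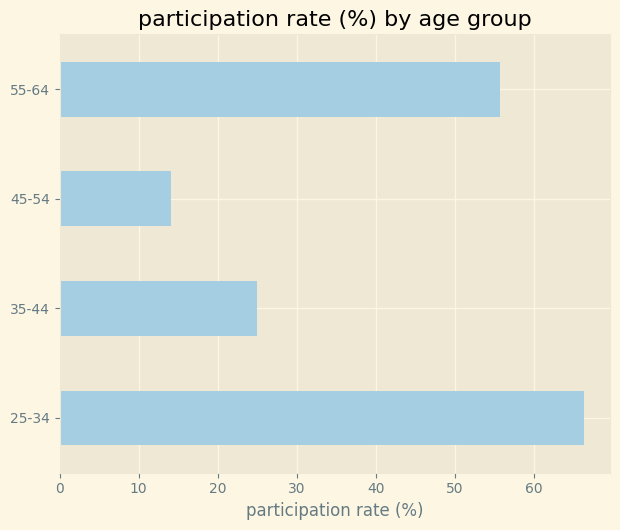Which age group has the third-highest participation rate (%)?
Top 4: 25-34 ≈ 70, 55-64 ≈ 60, 35-44 ≈ 30, 45-54 ≈ 10.

35-44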